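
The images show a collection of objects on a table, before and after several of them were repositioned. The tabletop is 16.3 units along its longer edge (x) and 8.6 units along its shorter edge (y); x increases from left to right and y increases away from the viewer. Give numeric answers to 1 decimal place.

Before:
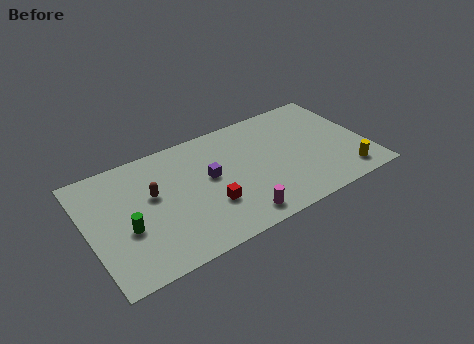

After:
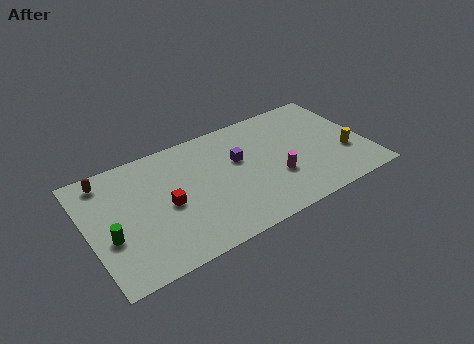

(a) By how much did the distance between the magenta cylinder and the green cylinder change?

+3.2

The distance was about 6.5 in the first image and 9.7 in the second, so they moved 3.2 units further apart.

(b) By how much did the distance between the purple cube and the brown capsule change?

+4.5

Before: roughly 3.3 units apart; after: 7.8. That's 4.5 units further apart.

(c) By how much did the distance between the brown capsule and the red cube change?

+0.8

They were about 3.8 units apart before and 4.6 after — 0.8 units further apart.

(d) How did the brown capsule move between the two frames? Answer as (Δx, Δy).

(-2.4, 2.3)

The brown capsule was at about (3.8, 5.1) and moved to about (1.4, 7.4).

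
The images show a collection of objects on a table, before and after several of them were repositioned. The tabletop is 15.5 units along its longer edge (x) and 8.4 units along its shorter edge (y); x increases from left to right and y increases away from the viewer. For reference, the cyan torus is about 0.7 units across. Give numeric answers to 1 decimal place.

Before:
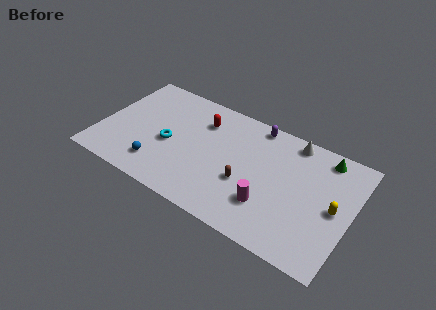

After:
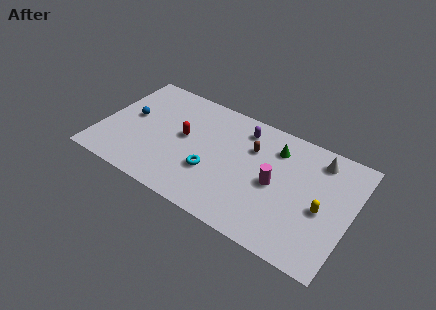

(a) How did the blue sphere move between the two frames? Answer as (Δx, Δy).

(-2.2, 2.8)

The blue sphere was at about (3.9, 1.8) and moved to about (1.7, 4.6).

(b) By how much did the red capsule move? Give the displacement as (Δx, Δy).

(-0.9, -1.7)

The red capsule was at about (6.0, 6.3) and moved to about (5.1, 4.6).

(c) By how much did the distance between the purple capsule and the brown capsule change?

-3.1

Before: roughly 4.4 units apart; after: 1.3. That's 3.1 units closer together.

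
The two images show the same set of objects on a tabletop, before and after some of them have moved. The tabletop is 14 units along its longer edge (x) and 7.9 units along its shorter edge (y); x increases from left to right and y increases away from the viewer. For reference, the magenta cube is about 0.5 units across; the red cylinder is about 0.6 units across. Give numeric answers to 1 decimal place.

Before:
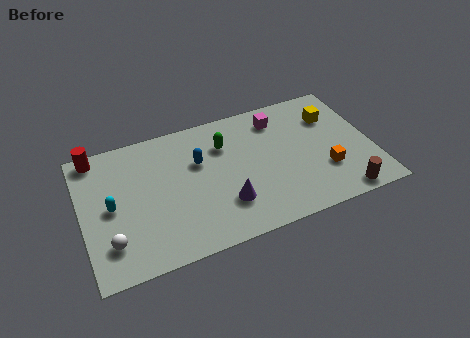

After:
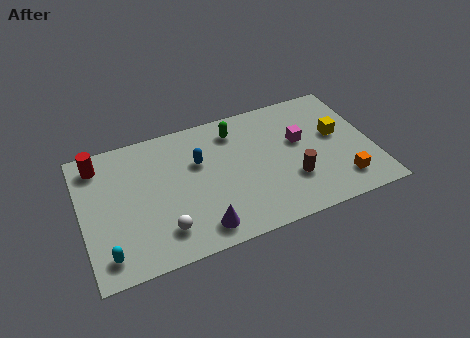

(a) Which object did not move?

the blue capsule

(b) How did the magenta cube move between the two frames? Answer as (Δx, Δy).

(0.9, -1.7)

From the two frames, the magenta cube sits at roughly (9.7, 6.4) before and (10.6, 4.7) after.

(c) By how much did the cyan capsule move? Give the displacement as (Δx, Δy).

(-0.4, -2.6)

The cyan capsule was at about (1.4, 3.9) and moved to about (1.0, 1.3).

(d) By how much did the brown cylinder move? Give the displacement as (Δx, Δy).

(-2.2, 1.7)

The brown cylinder was at about (12.2, 0.8) and moved to about (10.0, 2.5).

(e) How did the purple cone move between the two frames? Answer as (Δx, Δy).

(-1.3, -1.0)

From the two frames, the purple cone sits at roughly (6.7, 2.2) before and (5.4, 1.2) after.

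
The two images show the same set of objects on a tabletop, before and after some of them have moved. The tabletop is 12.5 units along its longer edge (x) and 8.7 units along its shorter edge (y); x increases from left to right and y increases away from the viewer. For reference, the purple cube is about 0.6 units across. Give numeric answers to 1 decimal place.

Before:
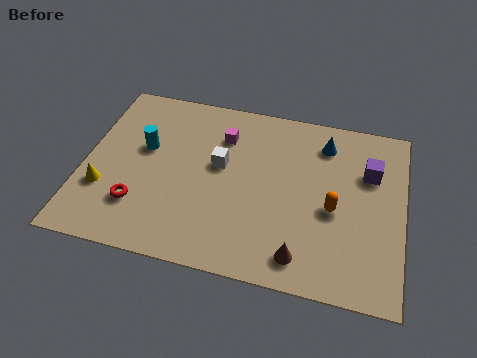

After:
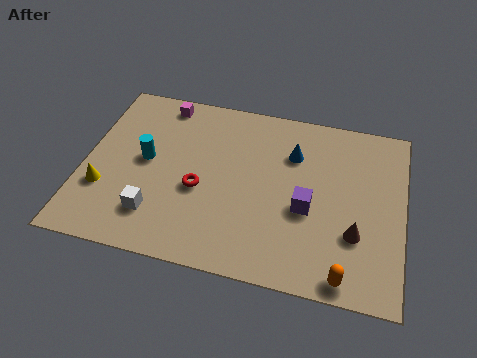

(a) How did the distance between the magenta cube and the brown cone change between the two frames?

+3.1

The distance was about 6.2 in the first image and 9.3 in the second, so they moved 3.1 units further apart.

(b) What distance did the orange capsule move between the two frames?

3.1

The orange capsule was near (9.8, 3.8) before and (10.4, 0.8) after, so it travelled √(0.6² + 3.0²) ≈ 3.1 units.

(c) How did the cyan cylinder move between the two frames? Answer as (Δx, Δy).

(0.1, -0.6)

From the two frames, the cyan cylinder sits at roughly (2.3, 5.2) before and (2.4, 4.6) after.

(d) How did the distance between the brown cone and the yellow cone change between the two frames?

+1.9

The distance was about 7.9 in the first image and 9.8 in the second, so they moved 1.9 units further apart.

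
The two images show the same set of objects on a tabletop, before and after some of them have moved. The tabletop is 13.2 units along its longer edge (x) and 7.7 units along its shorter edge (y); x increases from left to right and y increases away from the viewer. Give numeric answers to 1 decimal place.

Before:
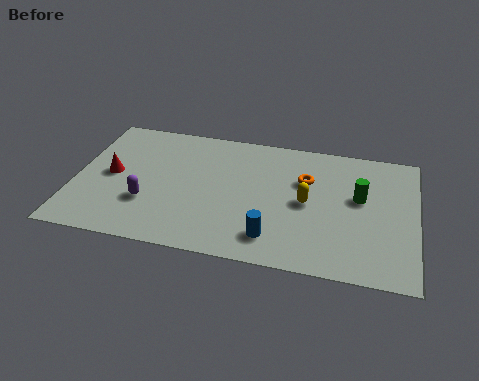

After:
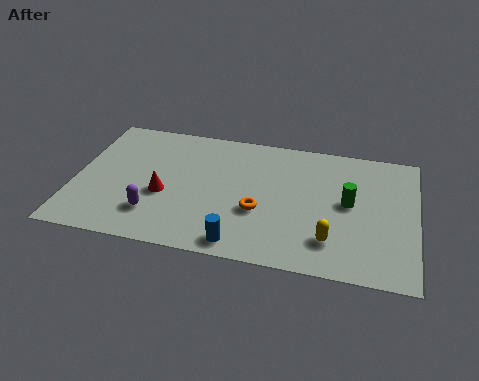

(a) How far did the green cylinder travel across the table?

0.6

The green cylinder was near (11.0, 4.5) before and (10.6, 4.1) after, so it travelled √(0.4² + 0.4²) ≈ 0.6 units.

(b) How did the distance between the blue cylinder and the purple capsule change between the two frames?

-1.5

The distance was about 5.0 in the first image and 3.5 in the second, so they moved 1.5 units closer together.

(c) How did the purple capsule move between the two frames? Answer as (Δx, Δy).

(0.3, -0.6)

From the two frames, the purple capsule sits at roughly (2.9, 2.5) before and (3.2, 1.9) after.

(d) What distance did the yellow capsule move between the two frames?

2.2

The yellow capsule moved from about (9.0, 3.8) to (10.0, 1.8), a distance of √(1.0² + 2.0²) ≈ 2.2.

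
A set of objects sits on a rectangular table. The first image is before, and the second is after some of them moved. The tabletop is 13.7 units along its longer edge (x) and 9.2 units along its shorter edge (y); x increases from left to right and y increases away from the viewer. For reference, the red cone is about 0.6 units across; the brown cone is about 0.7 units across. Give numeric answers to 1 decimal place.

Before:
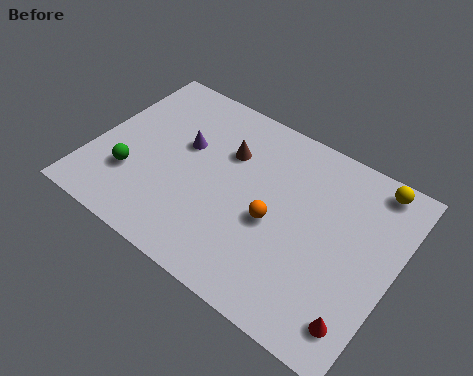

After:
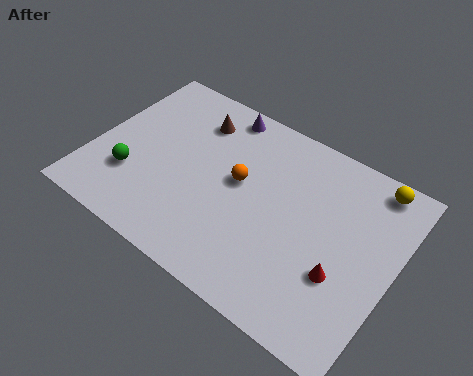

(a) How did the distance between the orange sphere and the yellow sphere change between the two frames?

+0.7

Before: roughly 5.7 units apart; after: 6.4. That's 0.7 units further apart.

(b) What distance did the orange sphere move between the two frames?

2.1

The orange sphere was near (8.4, 4.0) before and (6.6, 5.1) after, so it travelled √(1.8² + 1.1²) ≈ 2.1 units.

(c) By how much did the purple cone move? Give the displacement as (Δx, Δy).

(1.2, 2.6)

From the two frames, the purple cone sits at roughly (3.9, 5.6) before and (5.1, 8.2) after.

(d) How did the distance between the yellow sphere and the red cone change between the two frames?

-1.6

The distance was about 6.6 in the first image and 5.0 in the second, so they moved 1.6 units closer together.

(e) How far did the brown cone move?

1.9

The brown cone was near (5.8, 6.3) before and (4.1, 7.2) after, so it travelled √(1.7² + 0.9²) ≈ 1.9 units.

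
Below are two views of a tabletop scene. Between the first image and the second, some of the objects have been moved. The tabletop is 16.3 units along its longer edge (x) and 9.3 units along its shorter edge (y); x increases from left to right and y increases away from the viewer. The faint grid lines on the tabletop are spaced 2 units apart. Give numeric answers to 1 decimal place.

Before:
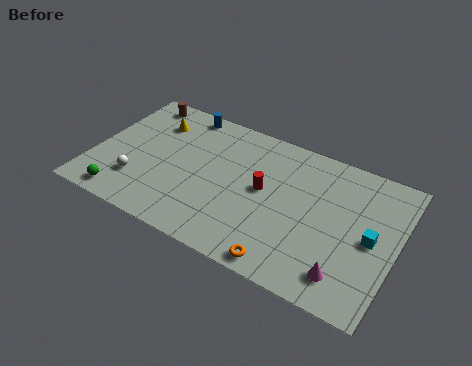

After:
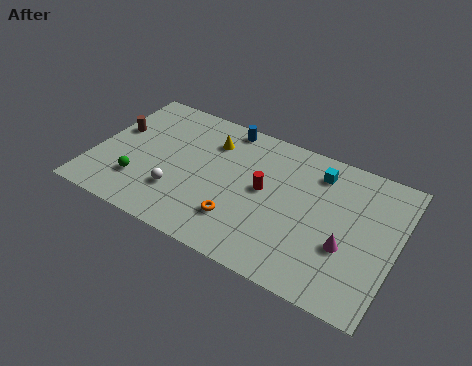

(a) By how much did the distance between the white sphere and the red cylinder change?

-2.1

Before: roughly 7.1 units apart; after: 5.0. That's 2.1 units closer together.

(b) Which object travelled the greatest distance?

the cyan cube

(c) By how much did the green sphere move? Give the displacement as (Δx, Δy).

(0.7, 1.4)

The green sphere started near (2.0, 1.1) and ended near (2.7, 2.5).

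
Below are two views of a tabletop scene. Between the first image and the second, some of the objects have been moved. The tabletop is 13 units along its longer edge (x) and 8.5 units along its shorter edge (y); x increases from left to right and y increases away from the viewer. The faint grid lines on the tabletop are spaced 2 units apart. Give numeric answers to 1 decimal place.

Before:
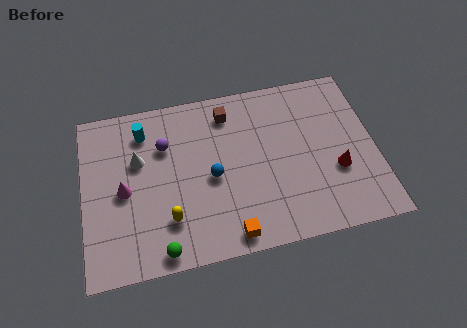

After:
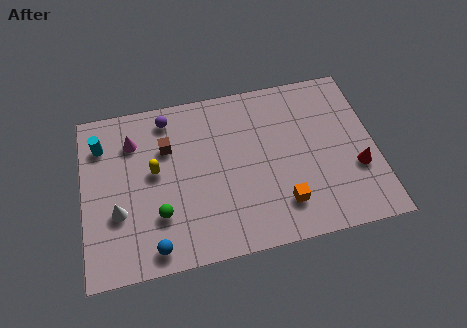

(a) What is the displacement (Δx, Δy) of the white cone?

(-1.0, -2.4)

The white cone started near (2.5, 5.4) and ended near (1.5, 3.0).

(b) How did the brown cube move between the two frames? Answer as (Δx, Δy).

(-2.8, -1.2)

From the two frames, the brown cube sits at roughly (6.6, 7.0) before and (3.8, 5.8) after.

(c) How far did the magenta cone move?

2.5

From (1.8, 4.0) to (2.3, 6.4), the magenta cone covered √(0.5² + 2.4²) ≈ 2.5 units.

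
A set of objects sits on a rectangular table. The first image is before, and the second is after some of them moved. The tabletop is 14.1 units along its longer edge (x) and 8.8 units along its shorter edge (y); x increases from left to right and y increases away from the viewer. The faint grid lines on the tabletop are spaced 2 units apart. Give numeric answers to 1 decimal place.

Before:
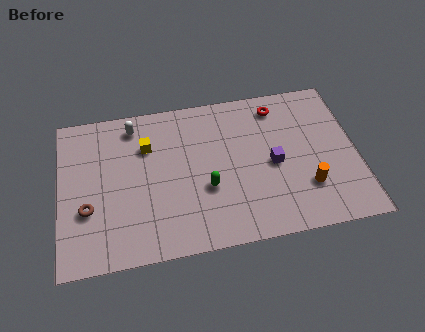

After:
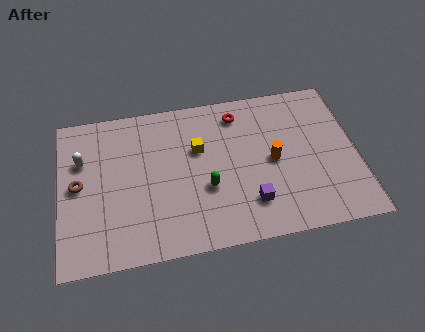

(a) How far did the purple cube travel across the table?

2.3

From (10.1, 4.1) to (8.9, 2.1), the purple cube covered √(1.2² + 2.0²) ≈ 2.3 units.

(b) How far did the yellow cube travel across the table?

2.5

The yellow cube was near (4.2, 6.2) before and (6.6, 5.6) after, so it travelled √(2.4² + 0.6²) ≈ 2.5 units.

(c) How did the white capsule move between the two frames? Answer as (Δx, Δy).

(-2.5, -1.6)

The white capsule was at about (3.6, 7.5) and moved to about (1.1, 5.9).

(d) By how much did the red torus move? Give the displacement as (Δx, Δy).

(-1.9, -0.1)

The red torus was at about (10.5, 7.4) and moved to about (8.6, 7.3).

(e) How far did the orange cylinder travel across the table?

2.3

The orange cylinder moved from about (11.6, 2.5) to (10.1, 4.3), a distance of √(1.5² + 1.8²) ≈ 2.3.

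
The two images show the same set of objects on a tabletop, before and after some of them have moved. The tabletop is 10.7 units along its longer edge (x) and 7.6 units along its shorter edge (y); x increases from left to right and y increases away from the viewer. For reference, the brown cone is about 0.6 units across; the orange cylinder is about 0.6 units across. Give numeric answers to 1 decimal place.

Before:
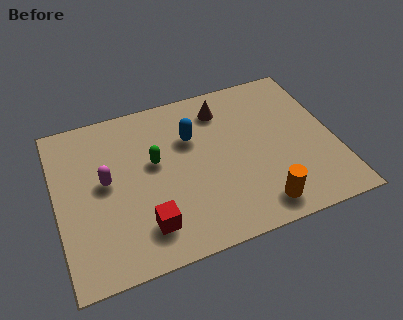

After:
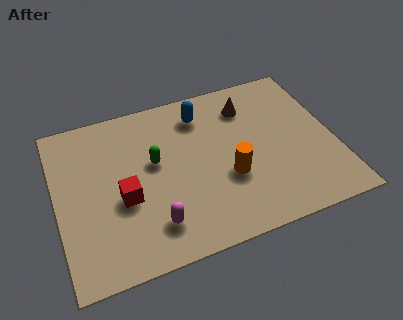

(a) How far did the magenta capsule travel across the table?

3.0

The magenta capsule was near (1.9, 4.1) before and (3.5, 1.6) after, so it travelled √(1.6² + 2.5²) ≈ 3.0 units.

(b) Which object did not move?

the green capsule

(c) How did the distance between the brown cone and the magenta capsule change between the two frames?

+0.8

They were about 5.1 units apart before and 5.9 after — 0.8 units further apart.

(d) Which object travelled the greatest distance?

the magenta capsule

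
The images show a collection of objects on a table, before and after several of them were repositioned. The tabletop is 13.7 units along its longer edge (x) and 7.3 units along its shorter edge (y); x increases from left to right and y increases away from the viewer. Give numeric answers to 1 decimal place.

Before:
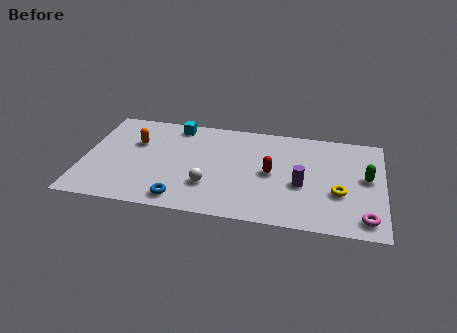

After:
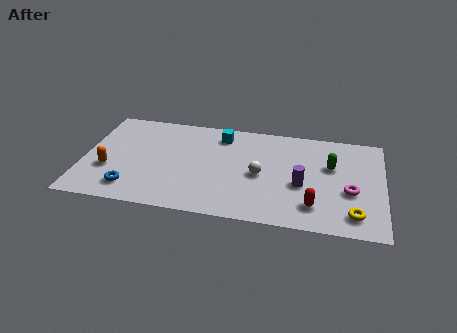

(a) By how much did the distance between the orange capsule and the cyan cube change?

+3.6

The distance was about 2.4 in the first image and 6.0 in the second, so they moved 3.6 units further apart.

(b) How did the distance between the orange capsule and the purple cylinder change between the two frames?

+0.9

The distance was about 7.9 in the first image and 8.8 in the second, so they moved 0.9 units further apart.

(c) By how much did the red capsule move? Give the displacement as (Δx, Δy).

(2.0, -2.0)

The red capsule started near (8.6, 3.6) and ended near (10.6, 1.6).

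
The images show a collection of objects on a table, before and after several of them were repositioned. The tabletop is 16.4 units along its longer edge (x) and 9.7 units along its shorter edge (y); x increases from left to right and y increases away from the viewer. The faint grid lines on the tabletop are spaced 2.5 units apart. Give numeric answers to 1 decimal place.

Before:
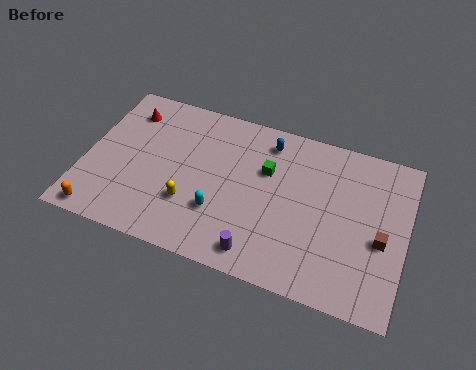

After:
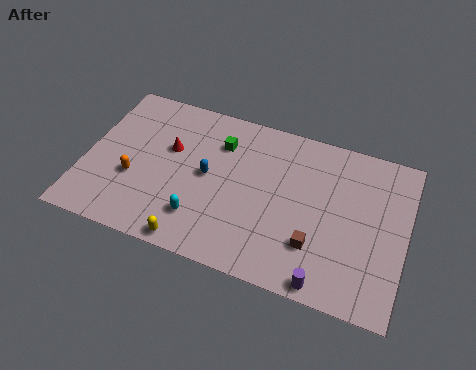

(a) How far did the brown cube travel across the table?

3.5

The brown cube was near (15.2, 4.1) before and (12.0, 2.7) after, so it travelled √(3.2² + 1.4²) ≈ 3.5 units.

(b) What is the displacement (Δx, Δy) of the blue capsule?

(-2.8, -3.1)

From the two frames, the blue capsule sits at roughly (9.1, 8.1) before and (6.3, 5.0) after.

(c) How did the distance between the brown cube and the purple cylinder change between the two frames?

-4.5

They were about 6.5 units apart before and 2.0 after — 4.5 units closer together.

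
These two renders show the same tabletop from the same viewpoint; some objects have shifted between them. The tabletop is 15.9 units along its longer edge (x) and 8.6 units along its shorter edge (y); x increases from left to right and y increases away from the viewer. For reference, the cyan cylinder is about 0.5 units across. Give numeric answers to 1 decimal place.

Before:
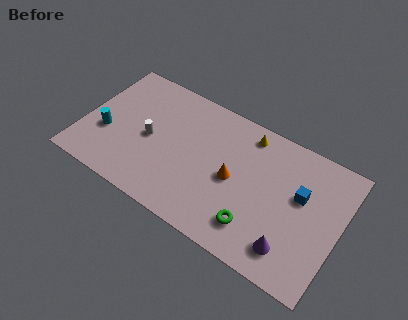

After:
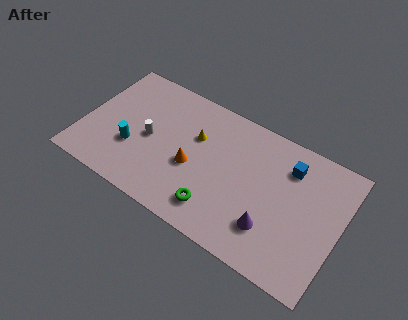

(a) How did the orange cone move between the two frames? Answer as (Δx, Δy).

(-2.5, -0.5)

The orange cone was at about (9.4, 4.1) and moved to about (6.9, 3.6).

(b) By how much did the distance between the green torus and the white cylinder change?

-2.1

They were about 7.3 units apart before and 5.2 after — 2.1 units closer together.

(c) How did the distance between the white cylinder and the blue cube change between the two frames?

-0.6

Before: roughly 9.4 units apart; after: 8.8. That's 0.6 units closer together.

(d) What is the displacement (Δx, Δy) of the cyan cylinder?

(1.7, -0.2)

The cyan cylinder started near (1.5, 3.2) and ended near (3.2, 3.0).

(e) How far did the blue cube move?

1.7

The blue cube moved from about (13.4, 5.2) to (12.5, 6.6), a distance of √(0.9² + 1.4²) ≈ 1.7.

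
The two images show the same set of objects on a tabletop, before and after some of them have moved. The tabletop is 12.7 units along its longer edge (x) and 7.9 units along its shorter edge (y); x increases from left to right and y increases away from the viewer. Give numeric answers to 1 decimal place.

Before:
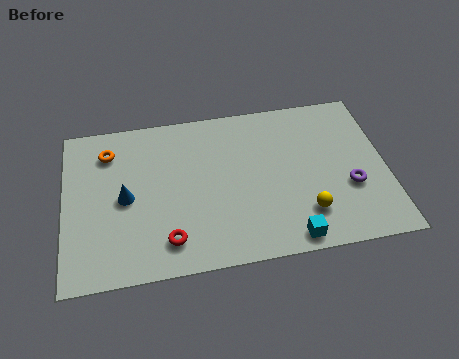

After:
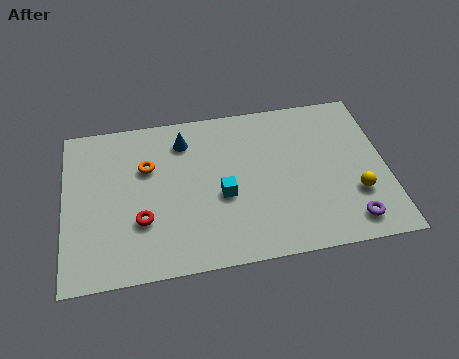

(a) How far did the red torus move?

1.5

The red torus was near (4.0, 1.5) before and (3.0, 2.6) after, so it travelled √(1.0² + 1.1²) ≈ 1.5 units.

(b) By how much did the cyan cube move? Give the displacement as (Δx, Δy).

(-2.5, 2.5)

The cyan cube was at about (8.7, 0.8) and moved to about (6.2, 3.3).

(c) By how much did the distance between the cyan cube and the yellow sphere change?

+4.0

Before: roughly 1.3 units apart; after: 5.3. That's 4.0 units further apart.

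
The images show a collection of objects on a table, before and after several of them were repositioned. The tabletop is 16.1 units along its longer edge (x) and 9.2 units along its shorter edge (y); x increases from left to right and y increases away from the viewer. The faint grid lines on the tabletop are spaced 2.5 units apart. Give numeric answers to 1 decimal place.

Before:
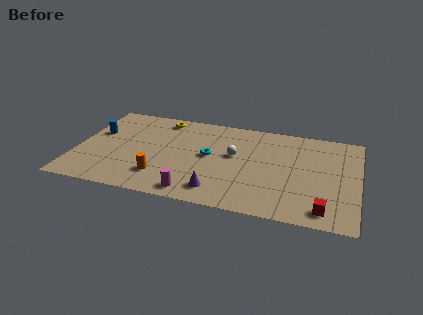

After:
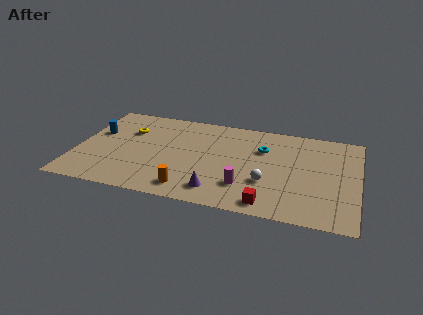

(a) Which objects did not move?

the purple cone and the blue cylinder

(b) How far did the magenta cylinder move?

3.1

The magenta cylinder was near (7.0, 1.1) before and (9.8, 2.4) after, so it travelled √(2.8² + 1.3²) ≈ 3.1 units.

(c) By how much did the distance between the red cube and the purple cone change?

-3.1

Before: roughly 6.0 units apart; after: 2.9. That's 3.1 units closer together.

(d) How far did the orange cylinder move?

1.9

From (5.0, 2.2) to (6.7, 1.4), the orange cylinder covered √(1.7² + 0.8²) ≈ 1.9 units.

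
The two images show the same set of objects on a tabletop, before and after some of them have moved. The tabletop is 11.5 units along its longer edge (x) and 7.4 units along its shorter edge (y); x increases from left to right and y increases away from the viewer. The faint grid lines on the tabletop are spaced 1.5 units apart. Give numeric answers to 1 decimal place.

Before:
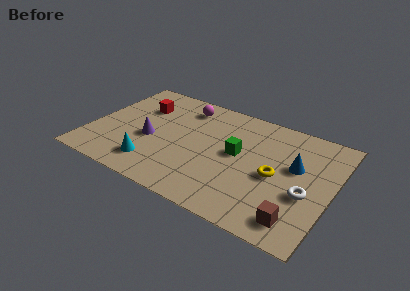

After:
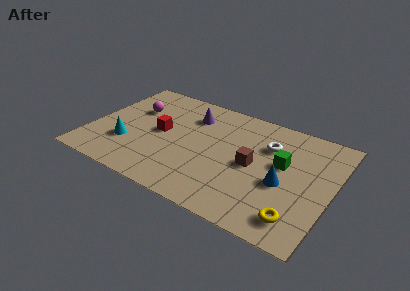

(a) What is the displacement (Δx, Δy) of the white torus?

(-2.1, 2.3)

The white torus was at about (10.4, 2.9) and moved to about (8.3, 5.2).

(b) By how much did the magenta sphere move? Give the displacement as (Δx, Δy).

(-2.3, -1.2)

From the two frames, the magenta sphere sits at roughly (4.1, 6.1) before and (1.8, 4.9) after.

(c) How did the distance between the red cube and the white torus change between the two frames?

-3.4

The distance was about 8.6 in the first image and 5.2 in the second, so they moved 3.4 units closer together.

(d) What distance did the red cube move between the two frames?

1.8

The red cube moved from about (2.1, 5.2) to (3.3, 3.8), a distance of √(1.2² + 1.4²) ≈ 1.8.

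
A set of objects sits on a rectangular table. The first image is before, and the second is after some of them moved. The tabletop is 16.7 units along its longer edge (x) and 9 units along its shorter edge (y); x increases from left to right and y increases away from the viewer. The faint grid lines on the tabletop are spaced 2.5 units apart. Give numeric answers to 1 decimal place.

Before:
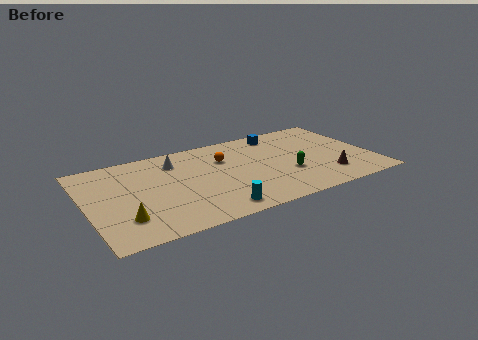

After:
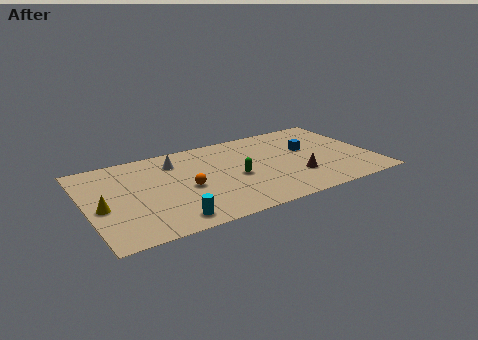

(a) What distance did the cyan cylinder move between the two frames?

2.6

From (7.0, 1.2) to (4.4, 1.2), the cyan cylinder covered √(2.6² + 0.0²) ≈ 2.6 units.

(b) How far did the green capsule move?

3.1

The green capsule was near (11.6, 3.2) before and (8.6, 4.0) after, so it travelled √(3.0² + 0.8²) ≈ 3.1 units.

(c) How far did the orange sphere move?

3.3

The orange sphere was near (8.2, 6.2) before and (5.7, 4.0) after, so it travelled √(2.5² + 2.2²) ≈ 3.3 units.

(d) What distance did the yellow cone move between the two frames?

1.9

From (1.9, 2.3) to (0.8, 3.9), the yellow cone covered √(1.1² + 1.6²) ≈ 1.9 units.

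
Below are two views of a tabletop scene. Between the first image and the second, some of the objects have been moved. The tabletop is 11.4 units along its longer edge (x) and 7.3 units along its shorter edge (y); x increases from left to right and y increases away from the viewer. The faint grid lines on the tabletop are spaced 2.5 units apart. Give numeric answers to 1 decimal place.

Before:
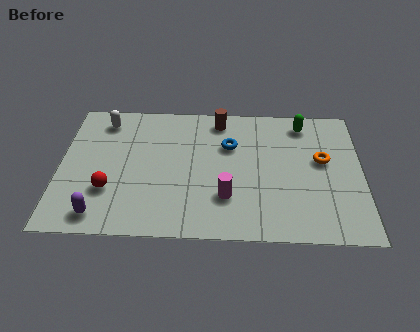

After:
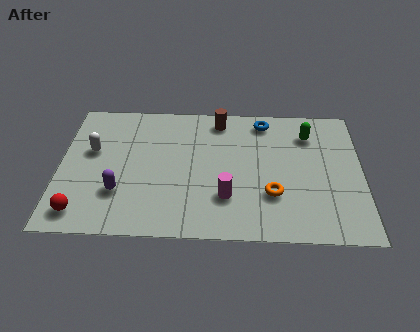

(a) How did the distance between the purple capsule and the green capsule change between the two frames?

-1.3

Before: roughly 9.2 units apart; after: 7.9. That's 1.3 units closer together.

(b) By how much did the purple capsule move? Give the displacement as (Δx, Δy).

(0.7, 1.2)

The purple capsule was at about (1.6, 1.0) and moved to about (2.3, 2.2).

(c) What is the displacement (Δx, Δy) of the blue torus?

(1.3, 1.4)

The blue torus was at about (6.4, 4.9) and moved to about (7.7, 6.3).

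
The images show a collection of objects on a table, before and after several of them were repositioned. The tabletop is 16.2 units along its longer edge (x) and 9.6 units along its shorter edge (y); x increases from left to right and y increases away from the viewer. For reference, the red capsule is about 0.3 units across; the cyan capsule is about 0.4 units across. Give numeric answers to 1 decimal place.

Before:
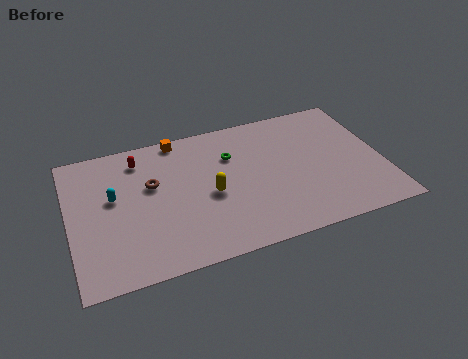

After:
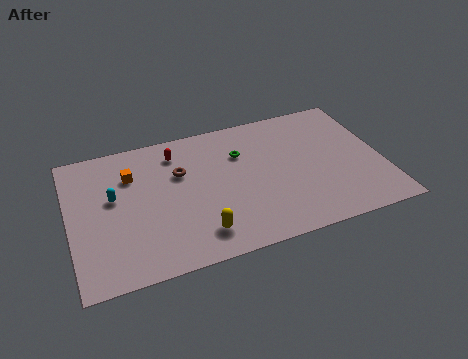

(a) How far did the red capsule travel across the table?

1.9

The red capsule moved from about (3.8, 7.9) to (5.7, 7.8), a distance of √(1.9² + 0.1²) ≈ 1.9.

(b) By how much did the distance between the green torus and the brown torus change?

-1.1

Before: roughly 4.3 units apart; after: 3.2. That's 1.1 units closer together.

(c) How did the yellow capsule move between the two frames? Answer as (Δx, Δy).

(-0.8, -2.5)

From the two frames, the yellow capsule sits at roughly (7.2, 4.3) before and (6.4, 1.8) after.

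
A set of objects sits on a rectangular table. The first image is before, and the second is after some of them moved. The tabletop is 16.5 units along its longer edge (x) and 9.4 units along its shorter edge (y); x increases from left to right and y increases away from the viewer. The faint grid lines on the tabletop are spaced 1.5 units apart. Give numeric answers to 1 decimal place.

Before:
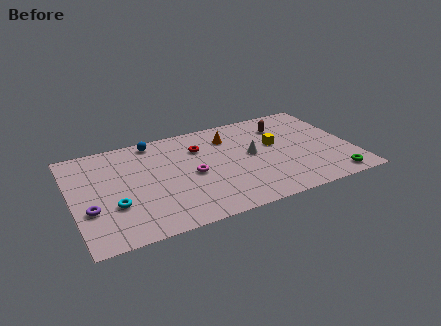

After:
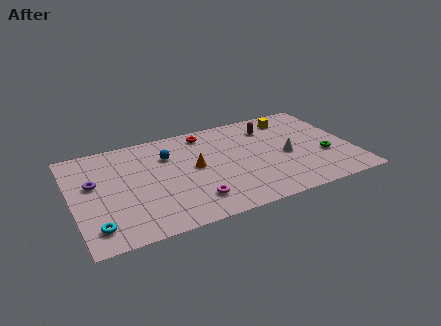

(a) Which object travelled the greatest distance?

the orange cone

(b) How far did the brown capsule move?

0.8

From (12.8, 7.2) to (12.0, 7.3), the brown capsule covered √(0.8² + 0.1²) ≈ 0.8 units.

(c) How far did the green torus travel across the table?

2.3

The green torus was near (15.0, 1.1) before and (14.8, 3.4) after, so it travelled √(0.2² + 2.3²) ≈ 2.3 units.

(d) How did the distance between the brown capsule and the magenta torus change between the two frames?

+1.0

Before: roughly 6.4 units apart; after: 7.4. That's 1.0 units further apart.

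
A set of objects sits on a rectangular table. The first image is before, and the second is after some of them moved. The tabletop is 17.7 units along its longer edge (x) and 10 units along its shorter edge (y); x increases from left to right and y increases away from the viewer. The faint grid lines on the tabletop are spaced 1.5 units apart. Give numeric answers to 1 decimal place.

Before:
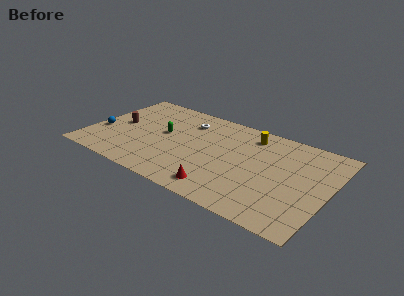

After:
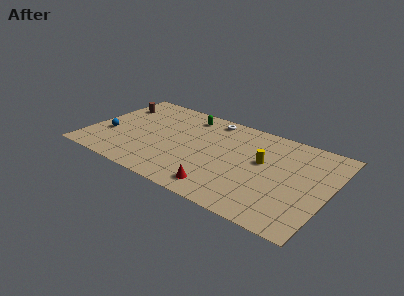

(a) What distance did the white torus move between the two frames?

1.9

The white torus was near (6.8, 7.7) before and (8.4, 8.8) after, so it travelled √(1.6² + 1.1²) ≈ 1.9 units.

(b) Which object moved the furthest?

the green capsule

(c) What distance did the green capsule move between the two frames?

3.2

The green capsule moved from about (5.4, 5.5) to (6.7, 8.4), a distance of √(1.3² + 2.9²) ≈ 3.2.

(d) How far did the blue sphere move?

0.6

From (0.9, 3.7) to (1.5, 3.6), the blue sphere covered √(0.6² + 0.1²) ≈ 0.6 units.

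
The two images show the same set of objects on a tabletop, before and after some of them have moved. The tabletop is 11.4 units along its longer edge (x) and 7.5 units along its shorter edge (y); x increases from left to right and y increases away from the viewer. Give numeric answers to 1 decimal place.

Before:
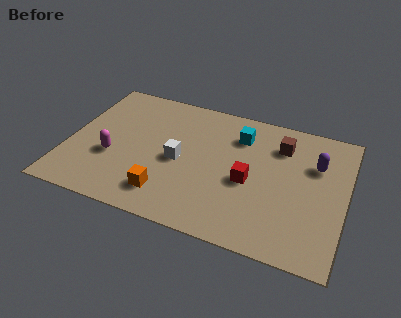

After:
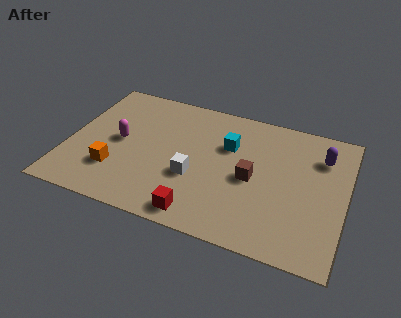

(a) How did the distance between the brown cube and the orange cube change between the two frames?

-0.3

Before: roughly 6.0 units apart; after: 5.7. That's 0.3 units closer together.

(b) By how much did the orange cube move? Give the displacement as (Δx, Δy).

(-2.2, 0.6)

The orange cube was at about (4.3, 1.5) and moved to about (2.1, 2.1).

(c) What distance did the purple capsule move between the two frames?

0.5

The purple capsule moved from about (10.1, 5.1) to (10.3, 5.6), a distance of √(0.2² + 0.5²) ≈ 0.5.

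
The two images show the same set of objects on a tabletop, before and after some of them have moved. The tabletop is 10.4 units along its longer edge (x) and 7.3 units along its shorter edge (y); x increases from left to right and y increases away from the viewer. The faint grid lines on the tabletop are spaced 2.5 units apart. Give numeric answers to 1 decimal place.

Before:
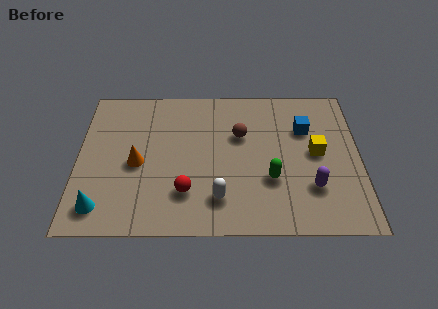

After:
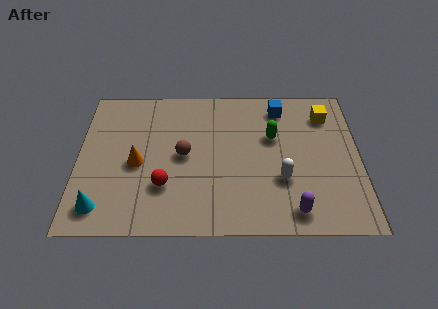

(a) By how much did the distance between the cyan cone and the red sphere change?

-0.7

Before: roughly 3.2 units apart; after: 2.5. That's 0.7 units closer together.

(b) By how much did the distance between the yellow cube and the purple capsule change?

+3.2

Before: roughly 1.7 units apart; after: 4.9. That's 3.2 units further apart.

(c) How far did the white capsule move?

2.5

From (5.2, 1.6) to (7.5, 2.5), the white capsule covered √(2.3² + 0.9²) ≈ 2.5 units.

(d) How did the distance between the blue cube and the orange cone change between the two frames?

-0.4

The distance was about 6.4 in the first image and 6.0 in the second, so they moved 0.4 units closer together.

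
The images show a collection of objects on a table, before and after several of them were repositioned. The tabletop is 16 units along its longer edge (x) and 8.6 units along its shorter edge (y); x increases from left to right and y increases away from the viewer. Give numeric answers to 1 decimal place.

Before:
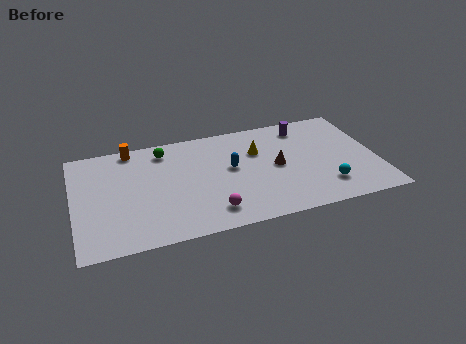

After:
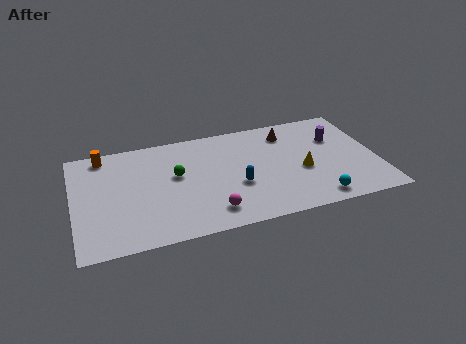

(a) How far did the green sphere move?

2.3

The green sphere moved from about (4.9, 7.2) to (5.4, 5.0), a distance of √(0.5² + 2.2²) ≈ 2.3.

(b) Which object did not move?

the magenta sphere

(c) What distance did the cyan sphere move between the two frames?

1.1

The cyan sphere moved from about (13.1, 2.0) to (12.5, 1.1), a distance of √(0.6² + 0.9²) ≈ 1.1.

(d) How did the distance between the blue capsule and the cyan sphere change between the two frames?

-1.0

The distance was about 5.6 in the first image and 4.6 in the second, so they moved 1.0 units closer together.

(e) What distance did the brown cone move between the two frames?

2.7

From (10.7, 4.3) to (11.5, 6.9), the brown cone covered √(0.8² + 2.6²) ≈ 2.7 units.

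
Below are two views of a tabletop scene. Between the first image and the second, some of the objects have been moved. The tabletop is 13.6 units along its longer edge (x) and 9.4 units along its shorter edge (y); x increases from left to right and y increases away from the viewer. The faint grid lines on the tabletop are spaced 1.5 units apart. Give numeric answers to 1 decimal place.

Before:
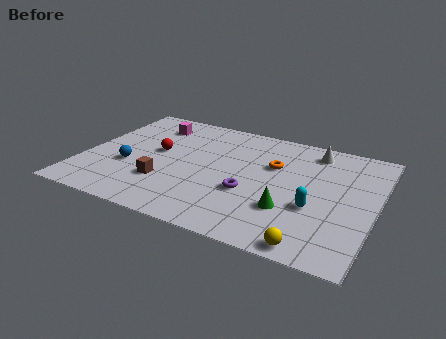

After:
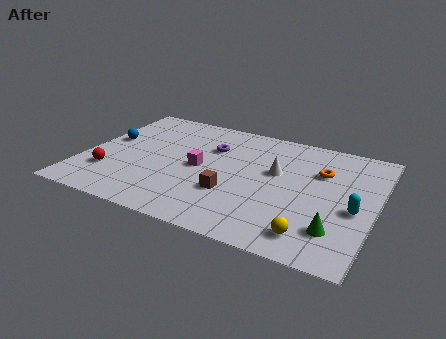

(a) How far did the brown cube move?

3.1

From (4.0, 2.8) to (7.1, 3.1), the brown cube covered √(3.1² + 0.3²) ≈ 3.1 units.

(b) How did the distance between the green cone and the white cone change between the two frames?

-0.5

They were about 5.1 units apart before and 4.6 after — 0.5 units closer together.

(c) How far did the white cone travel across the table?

2.8

From (10.4, 8.0) to (8.9, 5.6), the white cone covered √(1.5² + 2.4²) ≈ 2.8 units.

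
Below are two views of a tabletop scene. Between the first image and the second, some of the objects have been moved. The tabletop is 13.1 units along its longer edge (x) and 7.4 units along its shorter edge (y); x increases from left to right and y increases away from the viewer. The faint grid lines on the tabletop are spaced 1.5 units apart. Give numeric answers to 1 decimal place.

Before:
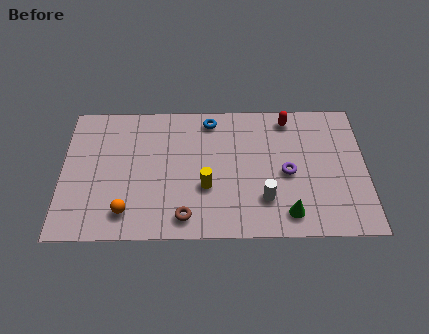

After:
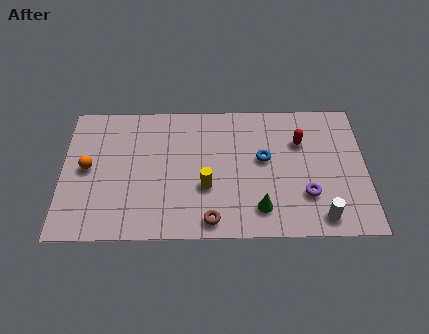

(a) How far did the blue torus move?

3.2

The blue torus moved from about (6.4, 6.4) to (8.7, 4.2), a distance of √(2.3² + 2.2²) ≈ 3.2.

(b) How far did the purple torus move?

1.4

The purple torus moved from about (9.7, 3.4) to (10.5, 2.2), a distance of √(0.8² + 1.2²) ≈ 1.4.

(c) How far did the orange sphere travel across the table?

2.9

The orange sphere was near (2.8, 1.4) before and (1.1, 3.8) after, so it travelled √(1.7² + 2.4²) ≈ 2.9 units.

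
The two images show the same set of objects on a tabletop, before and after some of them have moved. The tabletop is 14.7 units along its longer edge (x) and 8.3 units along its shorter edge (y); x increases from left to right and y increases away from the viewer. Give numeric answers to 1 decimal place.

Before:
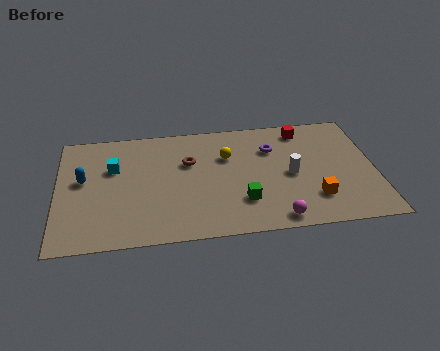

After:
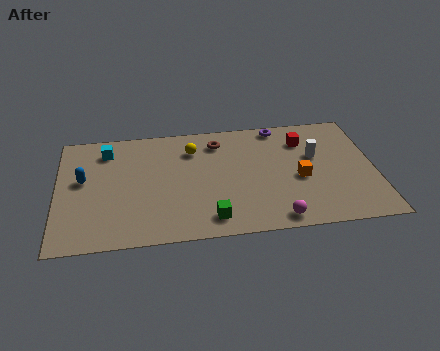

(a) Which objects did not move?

the blue capsule and the magenta sphere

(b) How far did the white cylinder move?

1.7

From (10.8, 3.9) to (12.0, 5.1), the white cylinder covered √(1.2² + 1.2²) ≈ 1.7 units.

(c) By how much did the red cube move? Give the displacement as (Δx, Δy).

(0.0, -0.8)

The red cube was at about (11.5, 7.1) and moved to about (11.5, 6.3).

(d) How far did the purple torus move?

1.6

The purple torus moved from about (10.0, 5.9) to (10.4, 7.5), a distance of √(0.4² + 1.6²) ≈ 1.6.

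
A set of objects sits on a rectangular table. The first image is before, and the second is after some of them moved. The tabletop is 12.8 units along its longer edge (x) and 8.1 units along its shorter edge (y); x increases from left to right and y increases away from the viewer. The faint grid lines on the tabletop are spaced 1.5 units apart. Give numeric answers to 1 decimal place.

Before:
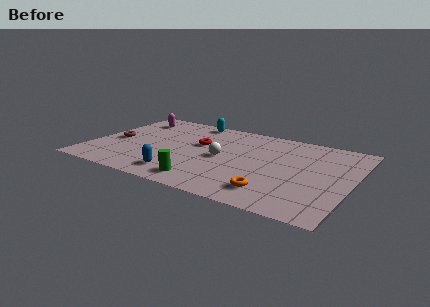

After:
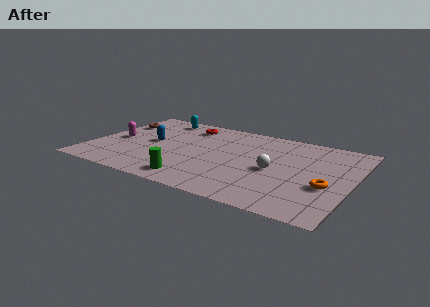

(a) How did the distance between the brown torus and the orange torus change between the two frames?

+2.6

Before: roughly 8.5 units apart; after: 11.1. That's 2.6 units further apart.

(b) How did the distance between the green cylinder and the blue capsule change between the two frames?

+2.8

They were about 1.2 units apart before and 4.0 after — 2.8 units further apart.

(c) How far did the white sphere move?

2.6

The white sphere moved from about (6.5, 3.9) to (9.1, 3.7), a distance of √(2.6² + 0.2²) ≈ 2.6.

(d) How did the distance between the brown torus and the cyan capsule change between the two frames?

-2.6

The distance was about 4.9 in the first image and 2.3 in the second, so they moved 2.6 units closer together.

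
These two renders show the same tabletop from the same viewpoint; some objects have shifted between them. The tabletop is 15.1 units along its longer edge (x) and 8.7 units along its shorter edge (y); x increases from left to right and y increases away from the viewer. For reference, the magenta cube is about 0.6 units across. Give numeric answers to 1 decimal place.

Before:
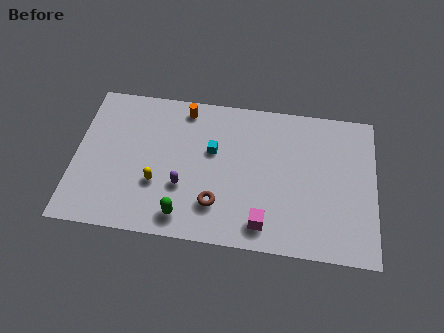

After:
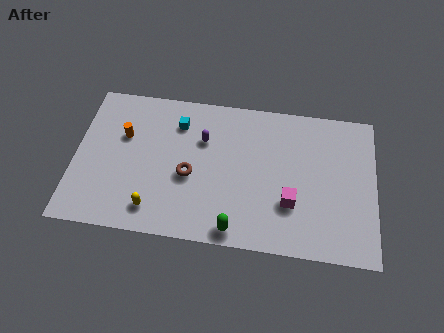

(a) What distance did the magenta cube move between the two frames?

1.9

The magenta cube was near (9.6, 1.4) before and (10.9, 2.8) after, so it travelled √(1.3² + 1.4²) ≈ 1.9 units.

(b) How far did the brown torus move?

2.1

The brown torus was near (7.2, 2.2) before and (5.8, 3.7) after, so it travelled √(1.4² + 1.5²) ≈ 2.1 units.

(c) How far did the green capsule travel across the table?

2.6

The green capsule was near (5.6, 1.3) before and (8.2, 0.9) after, so it travelled √(2.6² + 0.4²) ≈ 2.6 units.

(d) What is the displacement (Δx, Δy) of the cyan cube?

(-1.8, 1.4)

The cyan cube was at about (6.9, 5.3) and moved to about (5.1, 6.7).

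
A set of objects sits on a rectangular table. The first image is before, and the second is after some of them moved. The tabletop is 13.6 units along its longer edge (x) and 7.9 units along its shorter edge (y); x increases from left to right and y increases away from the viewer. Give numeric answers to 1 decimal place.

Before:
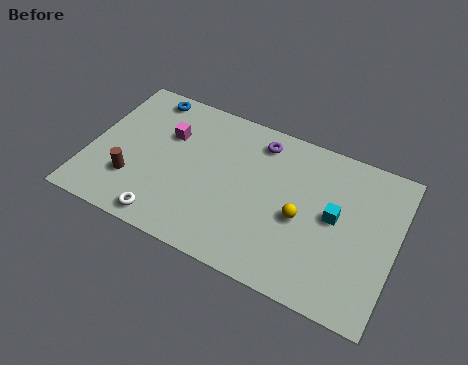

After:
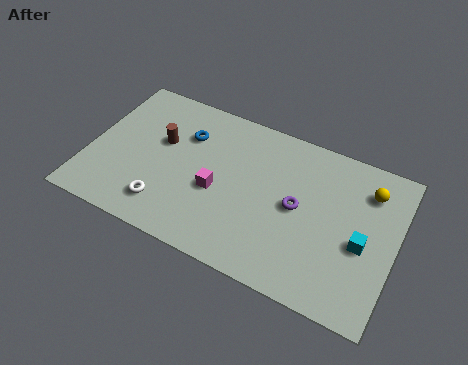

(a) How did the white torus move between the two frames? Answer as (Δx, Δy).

(-0.1, 0.7)

The white torus was at about (3.8, 0.9) and moved to about (3.7, 1.6).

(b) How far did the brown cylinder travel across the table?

2.7

The brown cylinder moved from about (2.1, 2.3) to (3.1, 4.8), a distance of √(1.0² + 2.5²) ≈ 2.7.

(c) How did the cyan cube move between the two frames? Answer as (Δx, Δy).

(1.3, -0.8)

From the two frames, the cyan cube sits at roughly (10.9, 4.2) before and (12.2, 3.4) after.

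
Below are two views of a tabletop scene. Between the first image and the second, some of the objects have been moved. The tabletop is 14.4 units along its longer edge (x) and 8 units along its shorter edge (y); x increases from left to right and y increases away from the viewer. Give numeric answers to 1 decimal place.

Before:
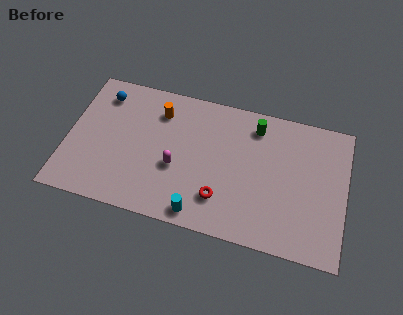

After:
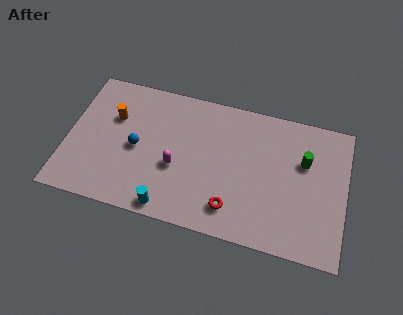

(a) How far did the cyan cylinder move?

1.6

The cyan cylinder was near (7.1, 0.9) before and (5.5, 0.8) after, so it travelled √(1.6² + 0.1²) ≈ 1.6 units.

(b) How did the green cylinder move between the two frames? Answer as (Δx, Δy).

(2.6, -1.4)

From the two frames, the green cylinder sits at roughly (9.6, 6.6) before and (12.2, 5.2) after.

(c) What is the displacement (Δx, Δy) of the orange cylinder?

(-2.3, -0.9)

The orange cylinder started near (4.6, 6.2) and ended near (2.3, 5.3).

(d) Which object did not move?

the magenta capsule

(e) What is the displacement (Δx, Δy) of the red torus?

(0.6, -0.4)

From the two frames, the red torus sits at roughly (8.1, 2.0) before and (8.7, 1.6) after.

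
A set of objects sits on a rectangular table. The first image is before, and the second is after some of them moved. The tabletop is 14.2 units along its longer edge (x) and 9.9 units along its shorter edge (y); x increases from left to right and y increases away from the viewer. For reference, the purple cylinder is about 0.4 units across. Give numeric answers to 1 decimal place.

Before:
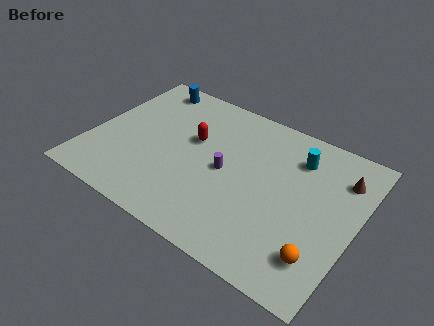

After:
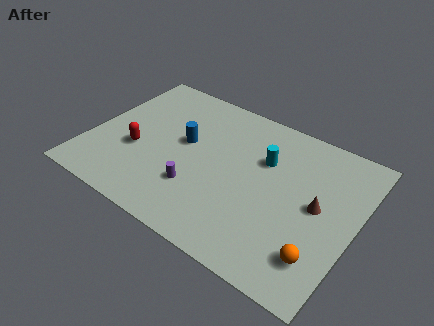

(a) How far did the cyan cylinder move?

1.9

From (10.7, 7.6) to (9.1, 6.6), the cyan cylinder covered √(1.6² + 1.0²) ≈ 1.9 units.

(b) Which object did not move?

the orange sphere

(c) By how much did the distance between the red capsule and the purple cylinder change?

+1.3

Before: roughly 2.3 units apart; after: 3.6. That's 1.3 units further apart.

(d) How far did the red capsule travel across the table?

3.5

From (5.3, 6.0) to (2.6, 3.8), the red capsule covered √(2.7² + 2.2²) ≈ 3.5 units.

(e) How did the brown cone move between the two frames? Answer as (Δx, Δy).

(-0.9, -2.4)

The brown cone started near (13.1, 7.5) and ended near (12.2, 5.1).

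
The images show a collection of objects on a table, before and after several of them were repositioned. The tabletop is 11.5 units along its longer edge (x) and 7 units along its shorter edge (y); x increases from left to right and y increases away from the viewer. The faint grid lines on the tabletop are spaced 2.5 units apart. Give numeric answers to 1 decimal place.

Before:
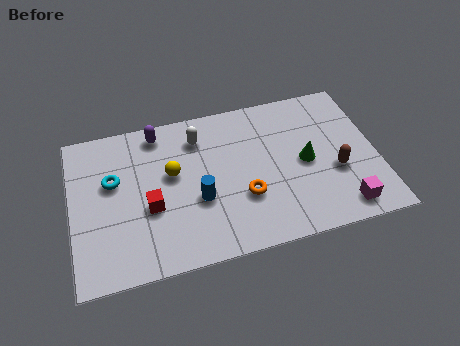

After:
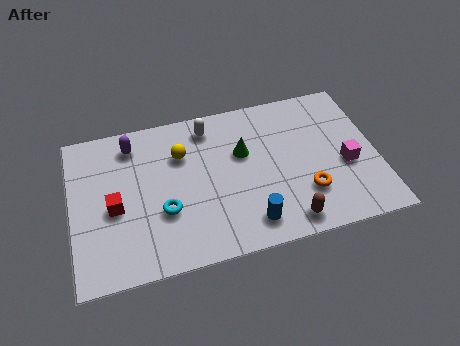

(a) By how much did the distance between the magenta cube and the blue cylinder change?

-1.4

They were about 5.6 units apart before and 4.2 after — 1.4 units closer together.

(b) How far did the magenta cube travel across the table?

1.9

The magenta cube was near (10.0, 1.0) before and (10.3, 2.9) after, so it travelled √(0.3² + 1.9²) ≈ 1.9 units.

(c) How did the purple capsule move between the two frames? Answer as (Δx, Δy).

(-1.0, -0.3)

The purple capsule started near (3.4, 6.1) and ended near (2.4, 5.8).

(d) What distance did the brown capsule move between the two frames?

2.7

From (9.9, 2.7) to (7.9, 0.9), the brown capsule covered √(2.0² + 1.8²) ≈ 2.7 units.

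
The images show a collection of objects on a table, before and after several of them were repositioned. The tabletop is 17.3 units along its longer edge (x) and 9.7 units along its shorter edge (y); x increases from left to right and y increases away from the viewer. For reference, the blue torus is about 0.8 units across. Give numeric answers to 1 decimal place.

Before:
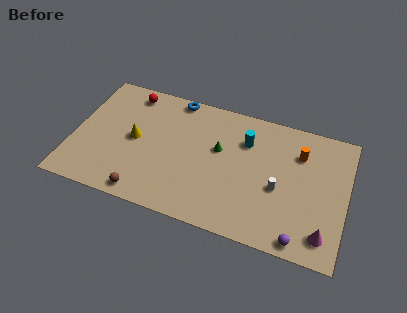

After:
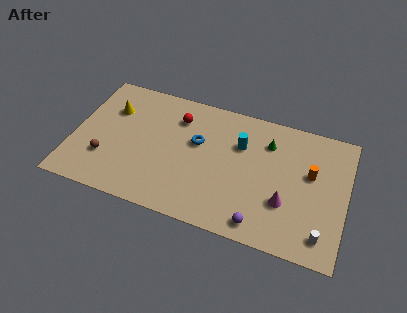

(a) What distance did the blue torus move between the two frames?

3.4

The blue torus was near (6.1, 8.9) before and (7.8, 5.9) after, so it travelled √(1.7² + 3.0²) ≈ 3.4 units.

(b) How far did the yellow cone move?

2.5

From (3.9, 4.9) to (2.2, 6.8), the yellow cone covered √(1.7² + 1.9²) ≈ 2.5 units.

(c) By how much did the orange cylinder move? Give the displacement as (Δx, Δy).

(0.8, -1.3)

The orange cylinder was at about (14.2, 7.1) and moved to about (15.0, 5.8).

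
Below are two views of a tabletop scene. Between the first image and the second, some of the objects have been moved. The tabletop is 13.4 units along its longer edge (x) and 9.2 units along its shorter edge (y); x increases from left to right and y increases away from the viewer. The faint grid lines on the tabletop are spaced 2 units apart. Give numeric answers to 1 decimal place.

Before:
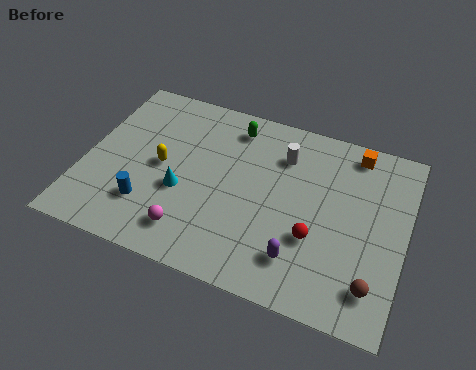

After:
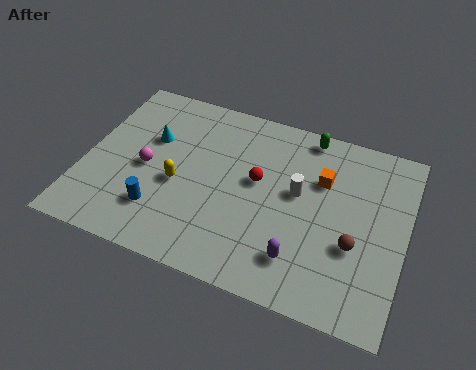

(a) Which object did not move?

the purple capsule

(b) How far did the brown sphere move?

1.8

The brown sphere moved from about (12.3, 1.8) to (11.4, 3.4), a distance of √(0.9² + 1.6²) ≈ 1.8.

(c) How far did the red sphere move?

3.3

From (9.8, 3.2) to (7.2, 5.2), the red sphere covered √(2.6² + 2.0²) ≈ 3.3 units.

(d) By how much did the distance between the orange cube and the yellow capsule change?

-2.3

The distance was about 8.5 in the first image and 6.2 in the second, so they moved 2.3 units closer together.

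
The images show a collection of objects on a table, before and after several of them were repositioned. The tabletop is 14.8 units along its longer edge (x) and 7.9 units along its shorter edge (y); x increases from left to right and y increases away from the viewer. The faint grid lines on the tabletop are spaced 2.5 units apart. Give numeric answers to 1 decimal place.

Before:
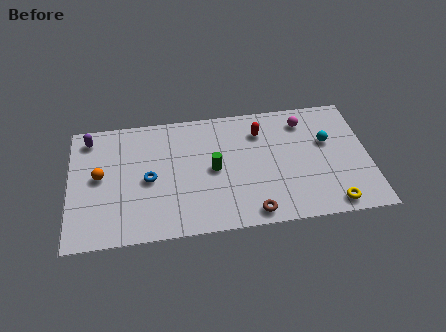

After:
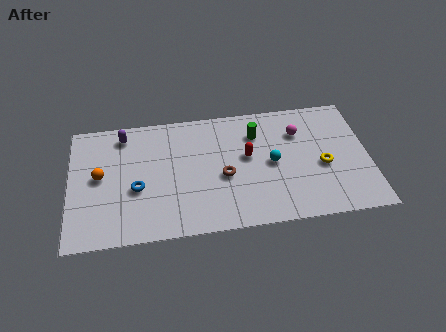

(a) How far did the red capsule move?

1.7

The red capsule was near (9.5, 6.0) before and (8.8, 4.5) after, so it travelled √(0.7² + 1.5²) ≈ 1.7 units.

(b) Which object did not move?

the orange sphere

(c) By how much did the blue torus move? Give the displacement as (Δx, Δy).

(-0.6, -0.5)

From the two frames, the blue torus sits at roughly (3.9, 3.7) before and (3.3, 3.2) after.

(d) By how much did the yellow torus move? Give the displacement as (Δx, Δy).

(-0.3, 2.5)

The yellow torus started near (12.8, 0.9) and ended near (12.5, 3.4).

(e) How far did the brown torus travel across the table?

2.8

The brown torus moved from about (8.9, 0.9) to (7.6, 3.4), a distance of √(1.3² + 2.5²) ≈ 2.8.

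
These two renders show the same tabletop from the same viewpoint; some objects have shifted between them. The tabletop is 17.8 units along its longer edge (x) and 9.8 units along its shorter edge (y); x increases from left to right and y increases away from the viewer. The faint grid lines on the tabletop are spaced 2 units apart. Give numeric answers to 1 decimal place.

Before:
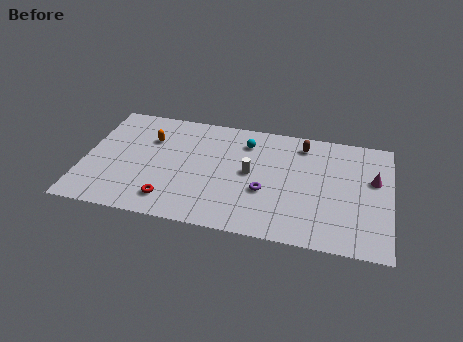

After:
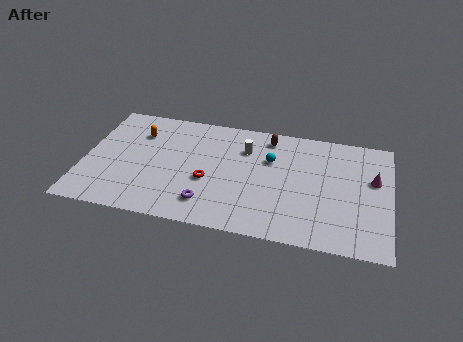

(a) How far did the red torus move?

3.0

From (5.2, 1.8) to (7.3, 3.9), the red torus covered √(2.1² + 2.1²) ≈ 3.0 units.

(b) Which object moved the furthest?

the purple torus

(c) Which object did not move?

the magenta cone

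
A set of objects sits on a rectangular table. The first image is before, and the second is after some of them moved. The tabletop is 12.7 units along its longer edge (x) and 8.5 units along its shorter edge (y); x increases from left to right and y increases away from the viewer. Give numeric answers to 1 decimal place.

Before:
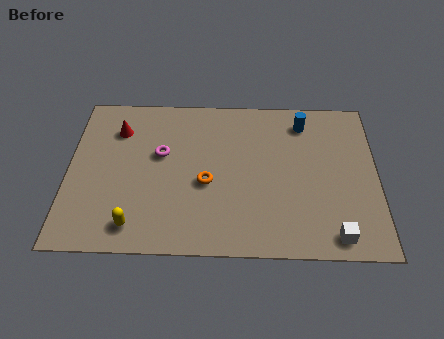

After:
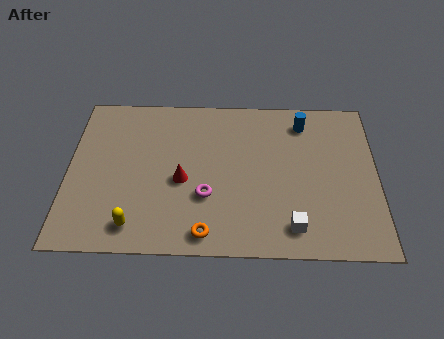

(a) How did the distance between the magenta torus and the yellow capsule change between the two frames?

-0.6

Before: roughly 3.9 units apart; after: 3.3. That's 0.6 units closer together.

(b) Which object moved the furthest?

the red cone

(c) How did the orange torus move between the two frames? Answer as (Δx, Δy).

(0.0, -2.6)

From the two frames, the orange torus sits at roughly (5.7, 3.6) before and (5.7, 1.0) after.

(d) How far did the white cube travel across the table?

1.7

From (10.9, 1.0) to (9.2, 1.4), the white cube covered √(1.7² + 0.4²) ≈ 1.7 units.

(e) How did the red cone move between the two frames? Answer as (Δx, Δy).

(2.7, -2.7)

From the two frames, the red cone sits at roughly (2.0, 6.4) before and (4.7, 3.7) after.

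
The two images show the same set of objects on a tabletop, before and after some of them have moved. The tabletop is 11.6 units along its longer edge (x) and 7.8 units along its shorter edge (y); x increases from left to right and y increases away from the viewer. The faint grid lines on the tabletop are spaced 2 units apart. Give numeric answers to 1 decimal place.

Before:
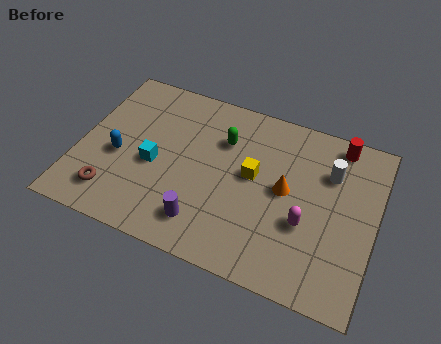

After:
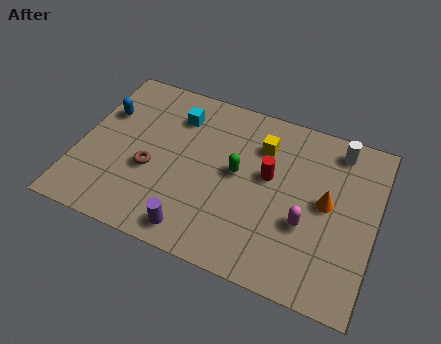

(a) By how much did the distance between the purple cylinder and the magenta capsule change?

+0.5

Before: roughly 4.0 units apart; after: 4.5. That's 0.5 units further apart.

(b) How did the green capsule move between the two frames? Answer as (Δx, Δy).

(0.7, -1.3)

The green capsule was at about (5.5, 5.5) and moved to about (6.2, 4.2).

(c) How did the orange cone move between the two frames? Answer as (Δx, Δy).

(1.6, 0.0)

The orange cone was at about (8.1, 4.1) and moved to about (9.7, 4.1).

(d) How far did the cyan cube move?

2.7

The cyan cube was near (3.0, 3.4) before and (3.6, 6.0) after, so it travelled √(0.6² + 2.6²) ≈ 2.7 units.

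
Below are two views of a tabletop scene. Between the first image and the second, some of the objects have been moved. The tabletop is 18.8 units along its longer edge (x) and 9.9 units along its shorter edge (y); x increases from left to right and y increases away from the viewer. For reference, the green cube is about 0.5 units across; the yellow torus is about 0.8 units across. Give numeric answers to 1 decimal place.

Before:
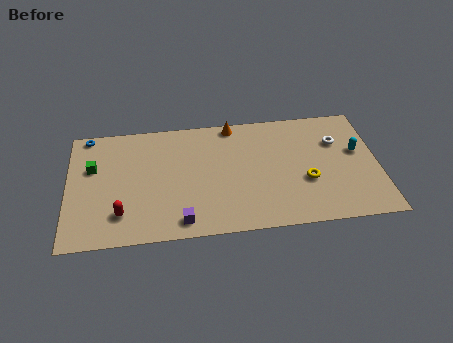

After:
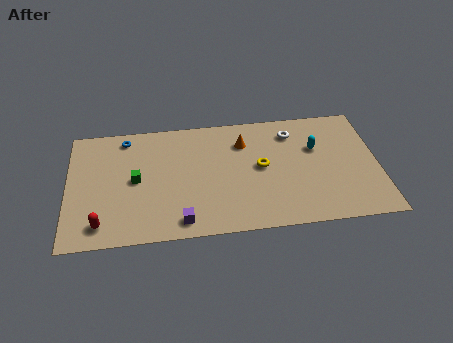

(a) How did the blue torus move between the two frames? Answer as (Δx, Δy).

(2.3, -0.5)

From the two frames, the blue torus sits at roughly (1.2, 9.1) before and (3.5, 8.6) after.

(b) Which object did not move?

the purple cube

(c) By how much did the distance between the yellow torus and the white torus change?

-0.3

They were about 3.7 units apart before and 3.4 after — 0.3 units closer together.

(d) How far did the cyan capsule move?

2.6

The cyan capsule was near (17.6, 5.8) before and (15.1, 6.4) after, so it travelled √(2.5² + 0.6²) ≈ 2.6 units.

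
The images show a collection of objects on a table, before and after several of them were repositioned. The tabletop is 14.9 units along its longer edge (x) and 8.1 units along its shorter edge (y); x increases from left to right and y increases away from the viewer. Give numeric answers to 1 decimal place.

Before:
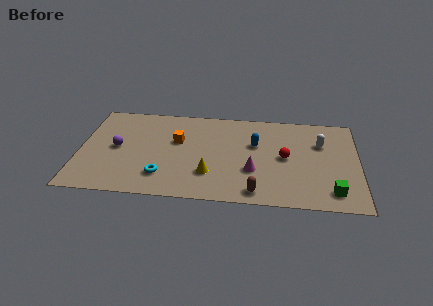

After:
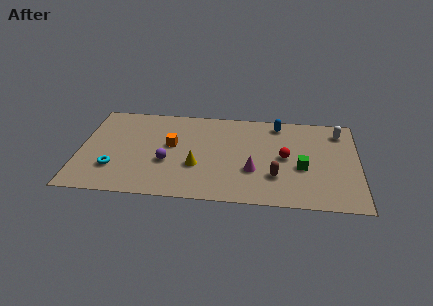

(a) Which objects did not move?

the red sphere and the magenta cone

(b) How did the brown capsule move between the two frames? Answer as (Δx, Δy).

(1.0, 1.4)

The brown capsule started near (9.5, 1.0) and ended near (10.5, 2.4).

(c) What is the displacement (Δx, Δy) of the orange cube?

(-0.3, -0.4)

From the two frames, the orange cube sits at roughly (5.2, 5.0) before and (4.9, 4.6) after.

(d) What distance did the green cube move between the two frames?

2.5

From (13.5, 1.4) to (11.9, 3.3), the green cube covered √(1.6² + 1.9²) ≈ 2.5 units.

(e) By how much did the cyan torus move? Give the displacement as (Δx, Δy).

(-2.6, 0.4)

The cyan torus started near (4.5, 1.9) and ended near (1.9, 2.3).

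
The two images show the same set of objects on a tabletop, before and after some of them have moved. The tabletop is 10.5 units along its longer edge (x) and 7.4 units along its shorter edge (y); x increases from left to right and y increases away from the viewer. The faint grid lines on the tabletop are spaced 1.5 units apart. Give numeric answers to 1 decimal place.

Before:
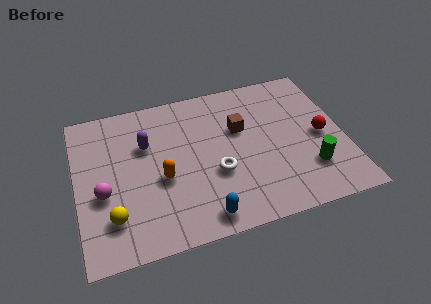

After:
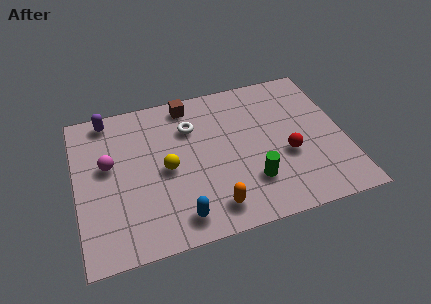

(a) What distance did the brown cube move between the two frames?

2.6

From (6.5, 4.7) to (4.6, 6.5), the brown cube covered √(1.9² + 1.8²) ≈ 2.6 units.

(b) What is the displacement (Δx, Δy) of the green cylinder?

(-2.3, 0.0)

The green cylinder started near (9.0, 2.0) and ended near (6.7, 2.0).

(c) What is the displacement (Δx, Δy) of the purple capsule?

(-1.4, 1.7)

From the two frames, the purple capsule sits at roughly (2.8, 4.9) before and (1.4, 6.6) after.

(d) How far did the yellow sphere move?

2.8

From (1.3, 1.8) to (3.5, 3.5), the yellow sphere covered √(2.2² + 1.7²) ≈ 2.8 units.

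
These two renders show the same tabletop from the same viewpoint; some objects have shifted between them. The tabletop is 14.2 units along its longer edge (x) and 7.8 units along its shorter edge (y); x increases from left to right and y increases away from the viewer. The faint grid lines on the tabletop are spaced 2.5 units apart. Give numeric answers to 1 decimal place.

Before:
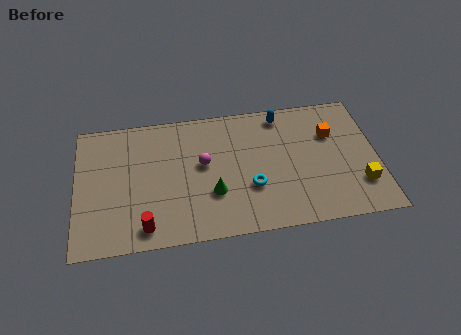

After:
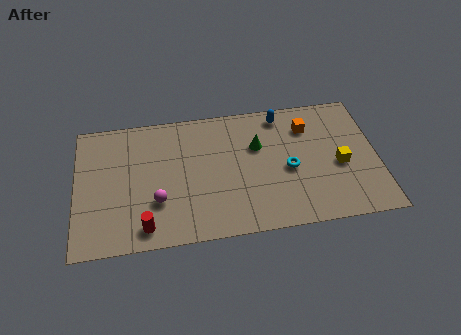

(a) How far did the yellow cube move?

1.6

From (13.3, 2.1) to (12.4, 3.4), the yellow cube covered √(0.9² + 1.3²) ≈ 1.6 units.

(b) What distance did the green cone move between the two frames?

3.3

The green cone moved from about (6.4, 2.6) to (8.6, 5.1), a distance of √(2.2² + 2.5²) ≈ 3.3.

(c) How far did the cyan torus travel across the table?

2.0

From (8.2, 2.7) to (10.0, 3.5), the cyan torus covered √(1.8² + 0.8²) ≈ 2.0 units.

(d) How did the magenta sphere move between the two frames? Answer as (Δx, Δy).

(-2.2, -1.9)

The magenta sphere was at about (6.0, 4.4) and moved to about (3.8, 2.5).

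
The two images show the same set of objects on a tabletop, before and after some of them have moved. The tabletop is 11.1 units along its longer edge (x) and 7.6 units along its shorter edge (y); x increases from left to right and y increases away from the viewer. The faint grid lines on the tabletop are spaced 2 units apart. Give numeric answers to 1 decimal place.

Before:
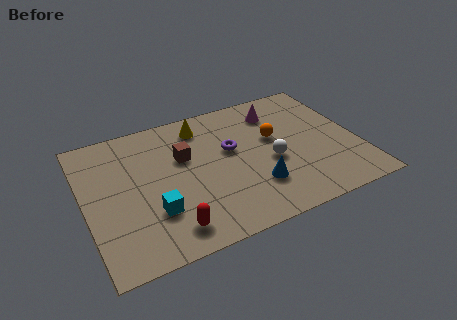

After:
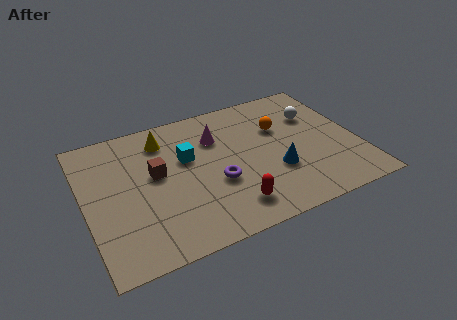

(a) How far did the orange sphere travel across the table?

0.6

The orange sphere was near (7.8, 4.5) before and (8.1, 5.0) after, so it travelled √(0.3² + 0.5²) ≈ 0.6 units.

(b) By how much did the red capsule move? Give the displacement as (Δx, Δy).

(2.5, 0.2)

The red capsule was at about (3.1, 1.2) and moved to about (5.6, 1.4).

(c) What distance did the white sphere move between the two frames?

2.9

The white sphere moved from about (7.5, 3.2) to (9.6, 5.2), a distance of √(2.1² + 2.0²) ≈ 2.9.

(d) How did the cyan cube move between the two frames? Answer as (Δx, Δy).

(1.6, 2.4)

The cyan cube was at about (2.6, 2.3) and moved to about (4.2, 4.7).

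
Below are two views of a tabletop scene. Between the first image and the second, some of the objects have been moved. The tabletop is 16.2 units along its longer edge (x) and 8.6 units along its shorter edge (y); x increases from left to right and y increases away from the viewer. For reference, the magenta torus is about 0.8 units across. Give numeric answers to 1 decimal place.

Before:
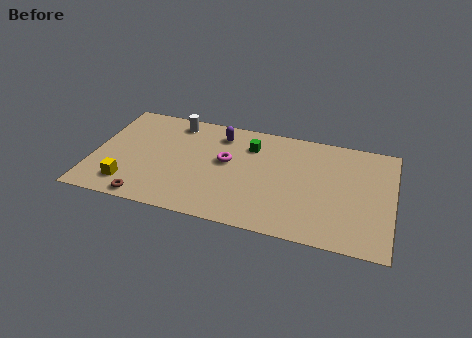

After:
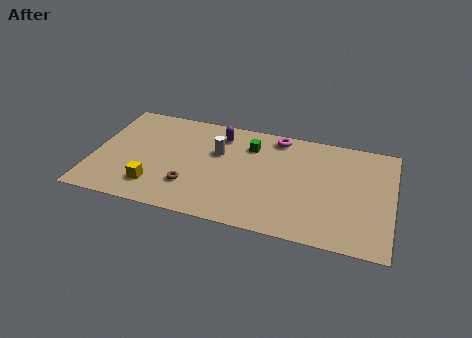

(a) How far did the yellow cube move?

1.4

The yellow cube moved from about (2.1, 1.7) to (3.5, 1.9), a distance of √(1.4² + 0.2²) ≈ 1.4.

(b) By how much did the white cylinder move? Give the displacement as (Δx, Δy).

(2.5, -1.9)

The white cylinder was at about (4.2, 7.4) and moved to about (6.7, 5.5).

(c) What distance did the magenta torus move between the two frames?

3.7

The magenta torus moved from about (7.2, 4.9) to (9.8, 7.6), a distance of √(2.6² + 2.7²) ≈ 3.7.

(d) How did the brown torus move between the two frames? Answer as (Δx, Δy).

(2.2, 1.6)

From the two frames, the brown torus sits at roughly (3.2, 0.8) before and (5.4, 2.4) after.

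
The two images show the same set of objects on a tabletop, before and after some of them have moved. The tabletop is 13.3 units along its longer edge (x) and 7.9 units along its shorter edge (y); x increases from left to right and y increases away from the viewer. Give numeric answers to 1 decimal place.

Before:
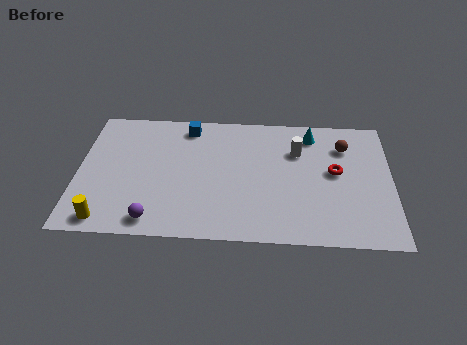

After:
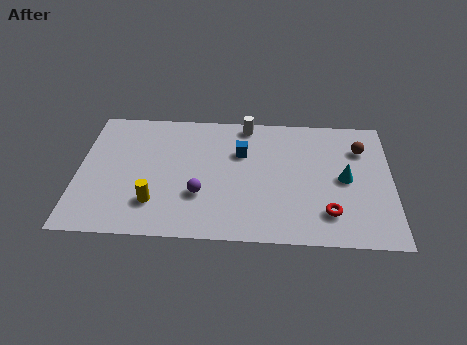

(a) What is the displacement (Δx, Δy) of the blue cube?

(2.3, -1.5)

The blue cube was at about (4.6, 6.8) and moved to about (6.9, 5.3).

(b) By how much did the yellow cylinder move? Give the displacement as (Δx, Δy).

(2.0, 1.1)

The yellow cylinder started near (1.3, 0.9) and ended near (3.3, 2.0).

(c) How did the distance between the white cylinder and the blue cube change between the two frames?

-3.1

The distance was about 4.9 in the first image and 1.8 in the second, so they moved 3.1 units closer together.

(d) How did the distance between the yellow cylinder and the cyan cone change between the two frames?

-2.1

The distance was about 10.3 in the first image and 8.2 in the second, so they moved 2.1 units closer together.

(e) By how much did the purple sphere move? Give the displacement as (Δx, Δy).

(1.9, 1.6)

The purple sphere started near (3.3, 1.0) and ended near (5.2, 2.6).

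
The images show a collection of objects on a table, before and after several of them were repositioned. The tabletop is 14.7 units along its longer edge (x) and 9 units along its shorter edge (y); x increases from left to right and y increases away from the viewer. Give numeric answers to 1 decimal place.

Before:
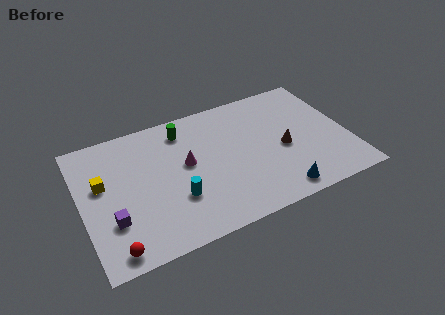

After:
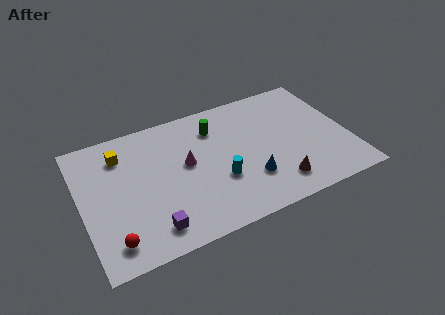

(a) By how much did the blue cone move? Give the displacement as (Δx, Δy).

(-1.4, 1.5)

The blue cone started near (10.4, 1.1) and ended near (9.0, 2.6).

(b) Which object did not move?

the magenta cone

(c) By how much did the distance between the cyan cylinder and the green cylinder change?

-0.9

The distance was about 4.6 in the first image and 3.7 in the second, so they moved 0.9 units closer together.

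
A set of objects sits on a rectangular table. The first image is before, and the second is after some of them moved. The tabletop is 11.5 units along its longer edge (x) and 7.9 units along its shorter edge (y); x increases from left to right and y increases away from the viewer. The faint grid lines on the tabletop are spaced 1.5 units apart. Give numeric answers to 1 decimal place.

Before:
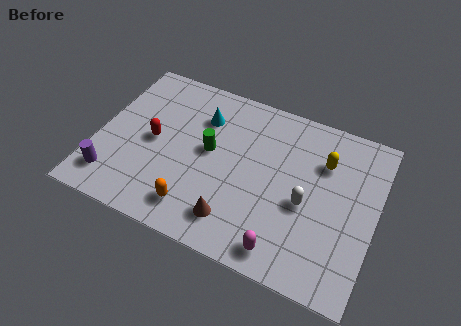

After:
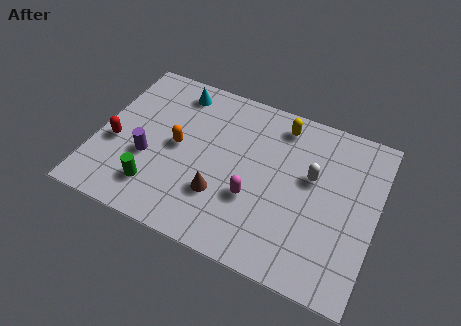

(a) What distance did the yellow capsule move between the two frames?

2.2

The yellow capsule moved from about (9.2, 5.6) to (7.3, 6.7), a distance of √(1.9² + 1.1²) ≈ 2.2.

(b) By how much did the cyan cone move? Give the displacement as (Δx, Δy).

(-1.2, 0.9)

The cyan cone started near (4.1, 5.8) and ended near (2.9, 6.7).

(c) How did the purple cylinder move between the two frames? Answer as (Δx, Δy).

(1.3, 1.5)

The purple cylinder started near (0.9, 1.5) and ended near (2.2, 3.0).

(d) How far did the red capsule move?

1.7

The red capsule was near (2.3, 3.9) before and (0.8, 3.2) after, so it travelled √(1.5² + 0.7²) ≈ 1.7 units.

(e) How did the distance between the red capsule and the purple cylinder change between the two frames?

-1.4

The distance was about 2.8 in the first image and 1.4 in the second, so they moved 1.4 units closer together.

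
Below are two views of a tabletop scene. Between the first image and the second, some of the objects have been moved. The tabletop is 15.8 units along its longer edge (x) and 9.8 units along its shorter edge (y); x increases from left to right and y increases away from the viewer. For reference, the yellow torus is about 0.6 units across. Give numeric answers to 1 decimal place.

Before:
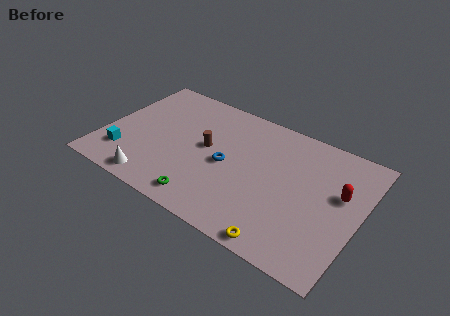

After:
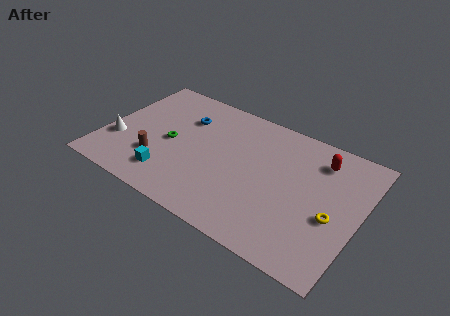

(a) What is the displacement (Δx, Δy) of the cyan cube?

(2.9, -0.3)

From the two frames, the cyan cube sits at roughly (1.6, 2.3) before and (4.5, 2.0) after.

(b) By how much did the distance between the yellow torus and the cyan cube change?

-0.3

They were about 10.3 units apart before and 10.0 after — 0.3 units closer together.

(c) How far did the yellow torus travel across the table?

4.1

From (11.8, 0.8) to (14.3, 4.0), the yellow torus covered √(2.5² + 3.2²) ≈ 4.1 units.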